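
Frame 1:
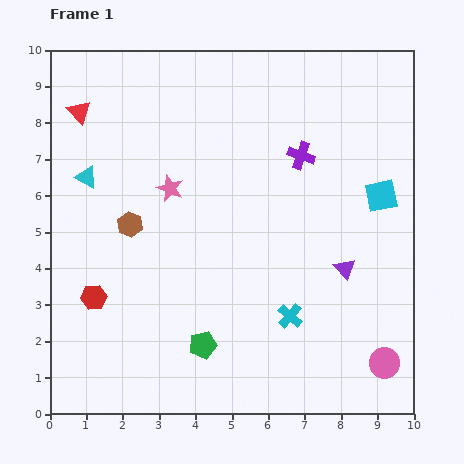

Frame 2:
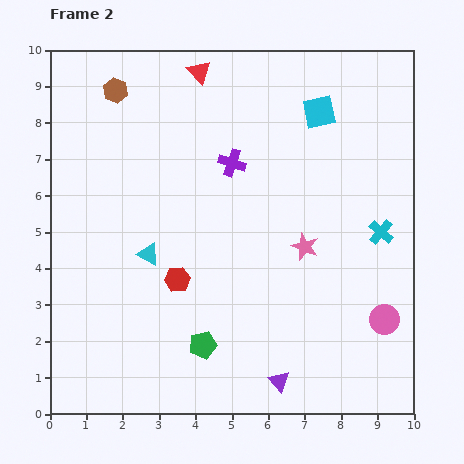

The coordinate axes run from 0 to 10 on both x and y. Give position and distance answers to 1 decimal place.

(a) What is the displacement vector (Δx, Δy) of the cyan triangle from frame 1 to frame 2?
(1.7, -2.1)

The cyan triangle was at (1.0, 6.5) in frame 1 and (2.7, 4.4) in frame 2.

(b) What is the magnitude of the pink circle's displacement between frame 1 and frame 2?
1.2

The pink circle moved from (9.2, 1.4) to (9.2, 2.6), a distance of √(0.0² + 1.2²) ≈ 1.2.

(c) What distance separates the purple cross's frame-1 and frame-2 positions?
1.9

The purple cross moved from (6.9, 7.1) to (5.0, 6.9), a distance of √(1.9² + 0.2²) ≈ 1.9.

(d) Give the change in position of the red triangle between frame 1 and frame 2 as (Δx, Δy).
(3.3, 1.1)

The red triangle was at (0.8, 8.3) in frame 1 and (4.1, 9.4) in frame 2.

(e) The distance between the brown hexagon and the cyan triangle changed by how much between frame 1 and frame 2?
+2.8

Distance in frame 1: 1.8. Distance in frame 2: 4.6.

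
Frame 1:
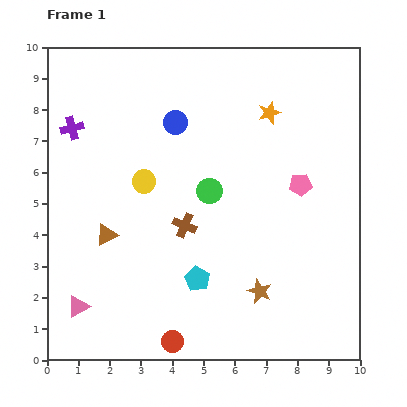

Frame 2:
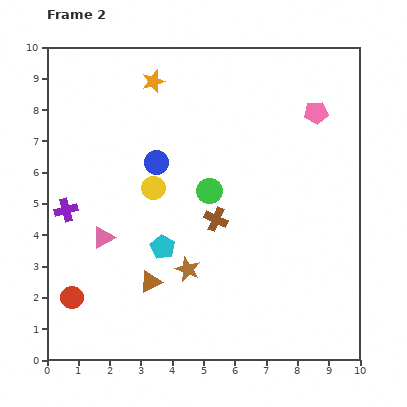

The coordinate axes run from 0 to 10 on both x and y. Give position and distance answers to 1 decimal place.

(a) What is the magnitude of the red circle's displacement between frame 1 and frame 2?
3.5

The red circle moved from (4.0, 0.6) to (0.8, 2.0), a distance of √(3.2² + 1.4²) ≈ 3.5.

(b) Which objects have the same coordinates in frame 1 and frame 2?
the green circle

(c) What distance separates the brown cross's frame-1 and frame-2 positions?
1.0

The brown cross moved from (4.4, 4.3) to (5.4, 4.5), a distance of √(1.0² + 0.2²) ≈ 1.0.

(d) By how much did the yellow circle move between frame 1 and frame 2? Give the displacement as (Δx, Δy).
(0.3, -0.2)

The yellow circle was at (3.1, 5.7) in frame 1 and (3.4, 5.5) in frame 2.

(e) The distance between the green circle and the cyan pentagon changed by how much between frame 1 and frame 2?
-0.5

Distance in frame 1: 2.8. Distance in frame 2: 2.3.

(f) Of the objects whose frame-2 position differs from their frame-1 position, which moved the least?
the yellow circle

(moved 0.4)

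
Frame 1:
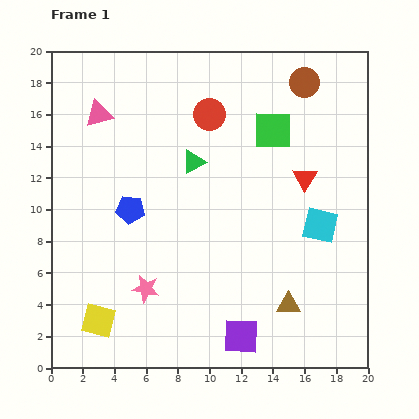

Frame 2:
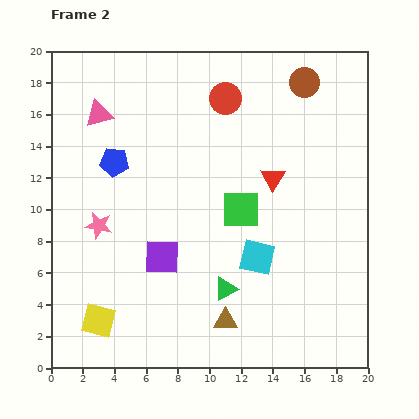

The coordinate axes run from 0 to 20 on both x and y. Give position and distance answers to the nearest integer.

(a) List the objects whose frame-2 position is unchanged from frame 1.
the pink triangle, the brown circle, the yellow square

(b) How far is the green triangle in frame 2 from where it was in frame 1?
8

The green triangle moved from (9, 13) to (11, 5), a distance of √(2² + 8²) ≈ 8.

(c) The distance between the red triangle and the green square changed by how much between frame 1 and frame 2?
-1

Distance in frame 1: 4. Distance in frame 2: 3.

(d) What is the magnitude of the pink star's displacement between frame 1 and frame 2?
5

The pink star moved from (6, 5) to (3, 9), a distance of √(3² + 4²) ≈ 5.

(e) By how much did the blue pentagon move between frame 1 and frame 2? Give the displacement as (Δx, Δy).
(-1, 3)

The blue pentagon was at (5, 10) in frame 1 and (4, 13) in frame 2.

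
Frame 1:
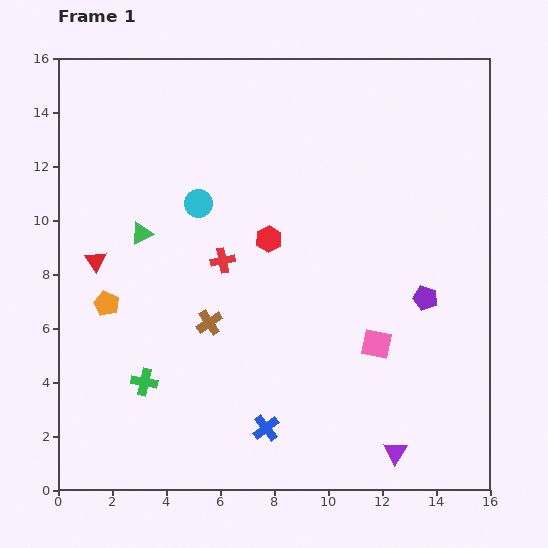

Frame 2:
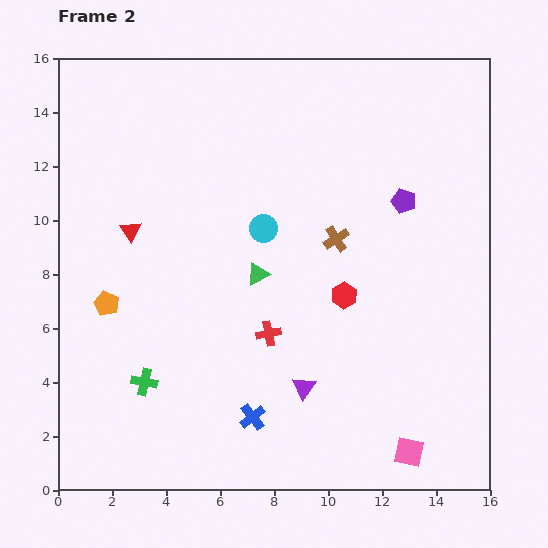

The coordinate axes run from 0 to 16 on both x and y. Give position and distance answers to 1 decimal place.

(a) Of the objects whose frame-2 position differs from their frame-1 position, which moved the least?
the blue cross

(moved 0.6)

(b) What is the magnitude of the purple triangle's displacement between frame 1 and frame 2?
4.2

The purple triangle moved from (12.5, 1.4) to (9.1, 3.8), a distance of √(3.4² + 2.4²) ≈ 4.2.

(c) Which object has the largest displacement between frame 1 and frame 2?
the brown cross

(moved 5.6; next 4.6)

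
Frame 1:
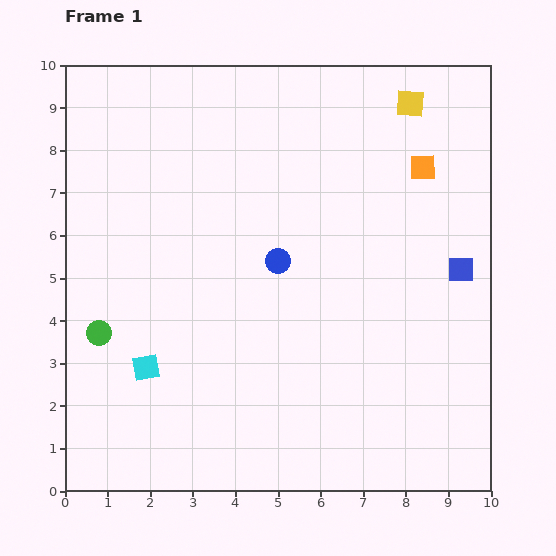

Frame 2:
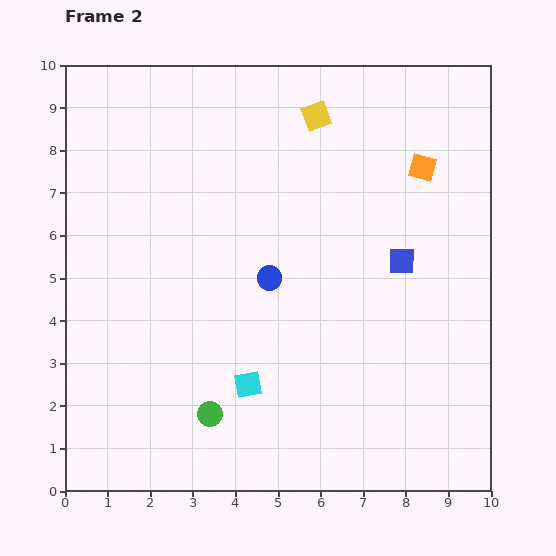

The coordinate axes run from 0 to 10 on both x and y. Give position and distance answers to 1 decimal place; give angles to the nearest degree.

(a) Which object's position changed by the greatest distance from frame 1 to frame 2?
the green circle

(moved 3.2; next 2.4)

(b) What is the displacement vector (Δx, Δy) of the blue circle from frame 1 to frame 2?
(-0.2, -0.4)

The blue circle was at (5.0, 5.4) in frame 1 and (4.8, 5.0) in frame 2.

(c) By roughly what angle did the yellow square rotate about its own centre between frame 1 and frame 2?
24° counter-clockwise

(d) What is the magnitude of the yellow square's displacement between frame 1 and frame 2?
2.2

The yellow square moved from (8.1, 9.1) to (5.9, 8.8), a distance of √(2.2² + 0.3²) ≈ 2.2.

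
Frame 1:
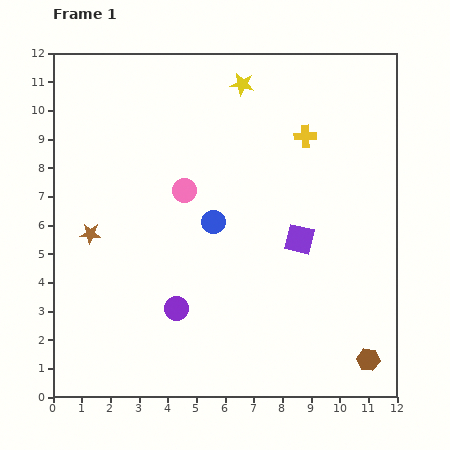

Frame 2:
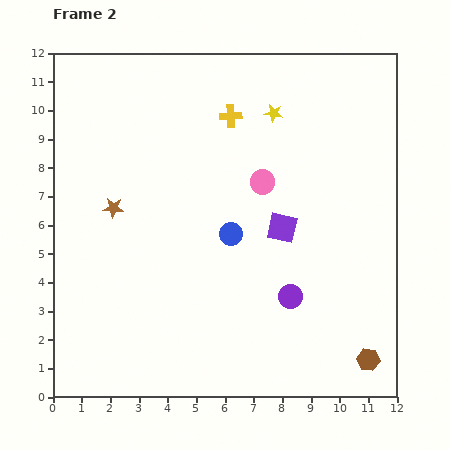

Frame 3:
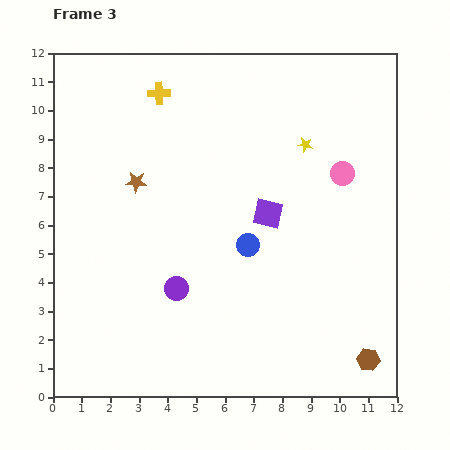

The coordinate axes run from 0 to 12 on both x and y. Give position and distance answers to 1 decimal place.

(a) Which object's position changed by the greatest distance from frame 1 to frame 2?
the purple circle

(moved 4.0; next 2.7)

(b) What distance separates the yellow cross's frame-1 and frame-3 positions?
5.3

The yellow cross moved from (8.8, 9.1) to (3.7, 10.6), a distance of √(5.1² + 1.5²) ≈ 5.3.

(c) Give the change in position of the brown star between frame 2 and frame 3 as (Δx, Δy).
(0.8, 0.9)

The brown star was at (2.1, 6.6) in frame 2 and (2.9, 7.5) in frame 3.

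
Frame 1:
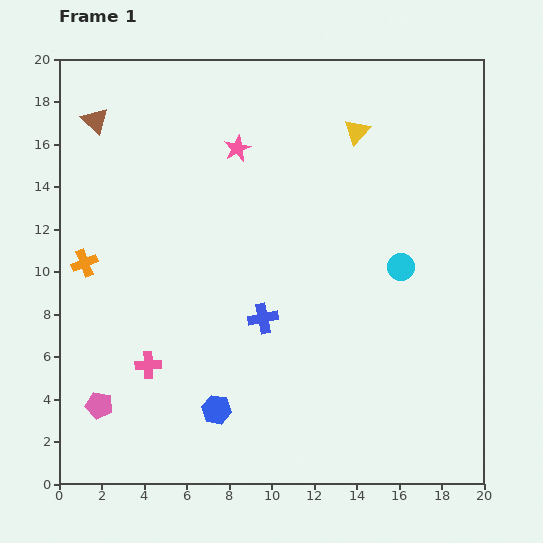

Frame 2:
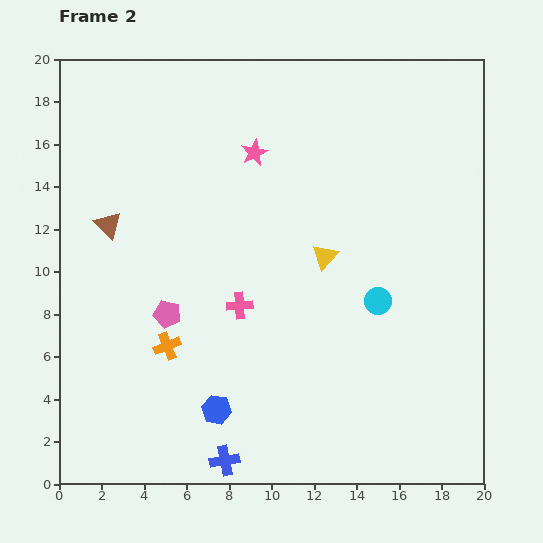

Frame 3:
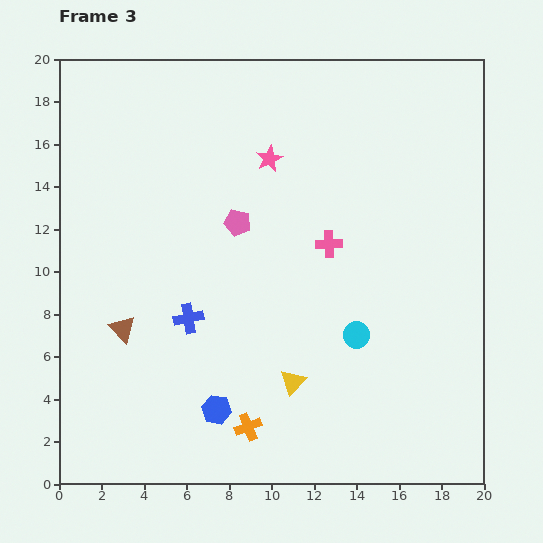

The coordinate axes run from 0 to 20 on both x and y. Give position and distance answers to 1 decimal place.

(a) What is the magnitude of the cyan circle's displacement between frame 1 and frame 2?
1.9

The cyan circle moved from (16.1, 10.2) to (15.0, 8.6), a distance of √(1.1² + 1.6²) ≈ 1.9.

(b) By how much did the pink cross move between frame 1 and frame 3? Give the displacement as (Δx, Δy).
(8.5, 5.7)

The pink cross was at (4.2, 5.6) in frame 1 and (12.7, 11.3) in frame 3.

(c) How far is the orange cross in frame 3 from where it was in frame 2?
5.4

The orange cross moved from (5.1, 6.5) to (8.9, 2.7), a distance of √(3.8² + 3.8²) ≈ 5.4.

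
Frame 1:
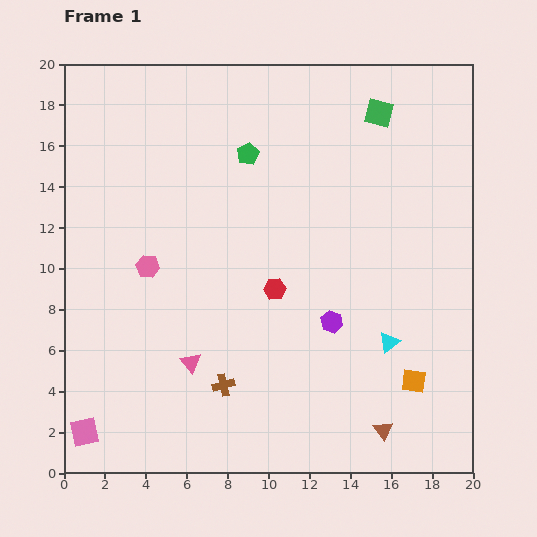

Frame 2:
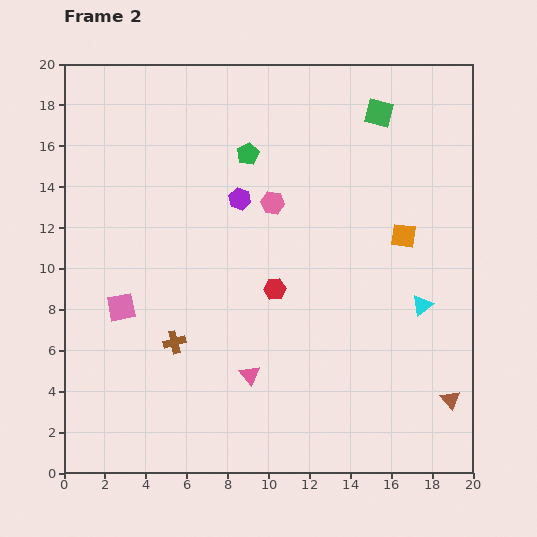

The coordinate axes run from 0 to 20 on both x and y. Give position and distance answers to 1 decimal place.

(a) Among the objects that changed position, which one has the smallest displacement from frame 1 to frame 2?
the cyan triangle

(moved 2.4)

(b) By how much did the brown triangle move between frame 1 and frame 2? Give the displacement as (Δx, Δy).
(3.3, 1.5)

The brown triangle was at (15.6, 2.1) in frame 1 and (18.9, 3.6) in frame 2.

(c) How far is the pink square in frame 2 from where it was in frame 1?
6.4

The pink square moved from (1.0, 2.0) to (2.8, 8.1), a distance of √(1.8² + 6.1²) ≈ 6.4.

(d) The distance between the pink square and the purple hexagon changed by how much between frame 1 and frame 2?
-5.4

Distance in frame 1: 13.3. Distance in frame 2: 7.9.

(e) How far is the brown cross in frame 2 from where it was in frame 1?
3.2

The brown cross moved from (7.8, 4.3) to (5.4, 6.4), a distance of √(2.4² + 2.1²) ≈ 3.2.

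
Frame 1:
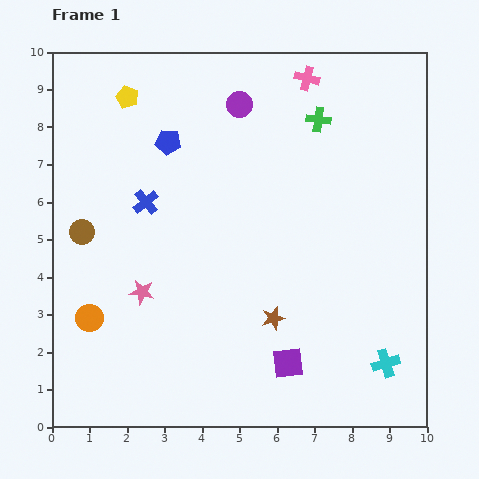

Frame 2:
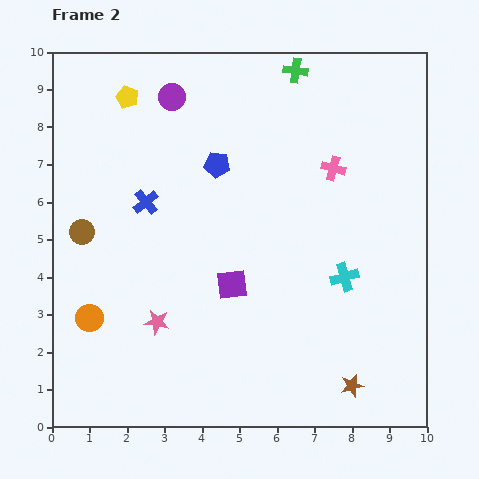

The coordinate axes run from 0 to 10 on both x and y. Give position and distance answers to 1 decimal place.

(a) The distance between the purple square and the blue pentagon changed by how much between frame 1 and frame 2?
-3.5

Distance in frame 1: 6.7. Distance in frame 2: 3.2.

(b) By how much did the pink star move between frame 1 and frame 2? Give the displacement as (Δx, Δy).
(0.4, -0.8)

The pink star was at (2.4, 3.6) in frame 1 and (2.8, 2.8) in frame 2.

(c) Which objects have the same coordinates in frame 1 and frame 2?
the blue cross, the brown circle, the orange circle, the yellow pentagon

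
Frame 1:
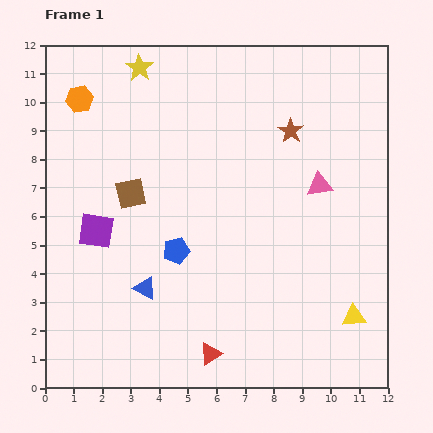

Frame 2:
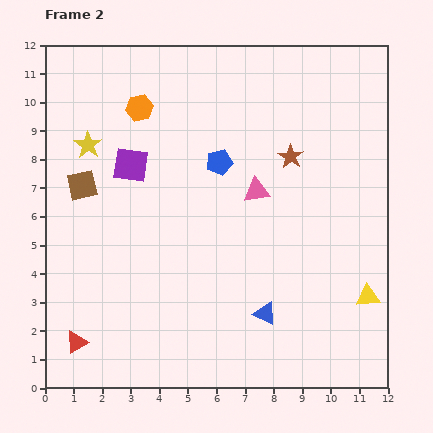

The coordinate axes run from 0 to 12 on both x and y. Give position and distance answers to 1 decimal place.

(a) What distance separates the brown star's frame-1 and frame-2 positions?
0.9

The brown star moved from (8.6, 9.0) to (8.6, 8.1), a distance of √(0.0² + 0.9²) ≈ 0.9.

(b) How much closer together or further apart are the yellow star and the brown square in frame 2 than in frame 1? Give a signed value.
-3.0

Distance in frame 1: 4.4. Distance in frame 2: 1.4.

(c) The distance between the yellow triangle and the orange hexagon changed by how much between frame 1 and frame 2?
-1.8

Distance in frame 1: 12.2. Distance in frame 2: 10.4.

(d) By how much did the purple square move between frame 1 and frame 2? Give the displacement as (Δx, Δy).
(1.2, 2.3)

The purple square was at (1.8, 5.5) in frame 1 and (3.0, 7.8) in frame 2.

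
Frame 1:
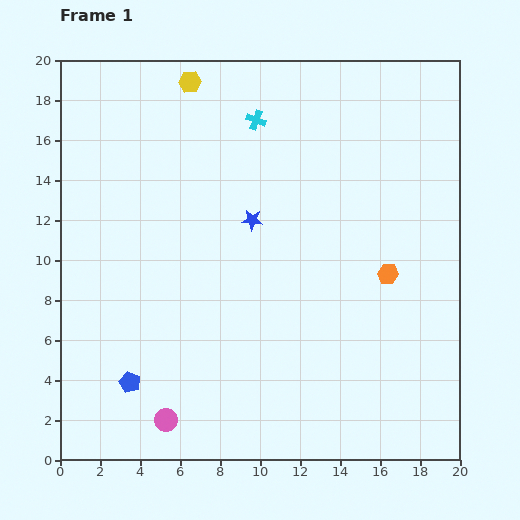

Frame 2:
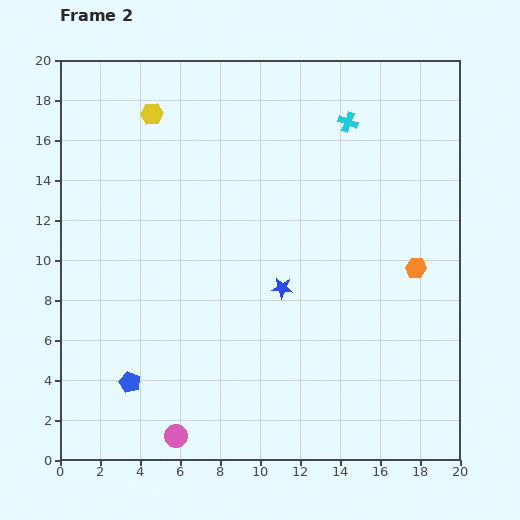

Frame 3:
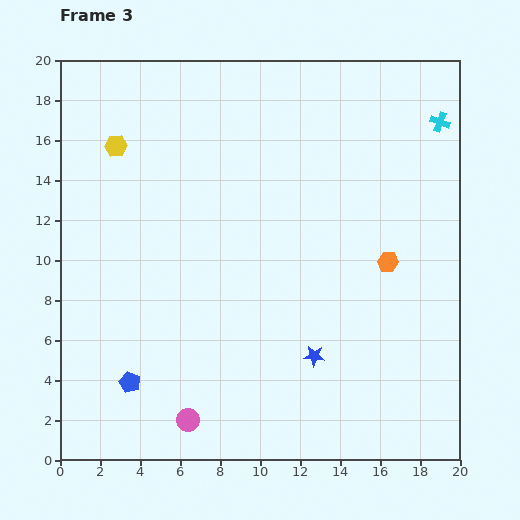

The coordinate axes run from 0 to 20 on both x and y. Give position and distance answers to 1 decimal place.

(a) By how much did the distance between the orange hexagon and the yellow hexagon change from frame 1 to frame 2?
+1.5

Distance in frame 1: 13.8. Distance in frame 2: 15.3.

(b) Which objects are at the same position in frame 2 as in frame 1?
the blue pentagon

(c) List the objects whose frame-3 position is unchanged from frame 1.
the blue pentagon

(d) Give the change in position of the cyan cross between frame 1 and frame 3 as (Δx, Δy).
(9.2, -0.1)

The cyan cross was at (9.8, 17.0) in frame 1 and (19.0, 16.9) in frame 3.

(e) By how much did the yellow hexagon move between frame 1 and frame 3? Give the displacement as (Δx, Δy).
(-3.7, -3.2)

The yellow hexagon was at (6.5, 18.9) in frame 1 and (2.8, 15.7) in frame 3.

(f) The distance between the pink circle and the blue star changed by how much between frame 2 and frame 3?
-2.0

Distance in frame 2: 9.1. Distance in frame 3: 7.1.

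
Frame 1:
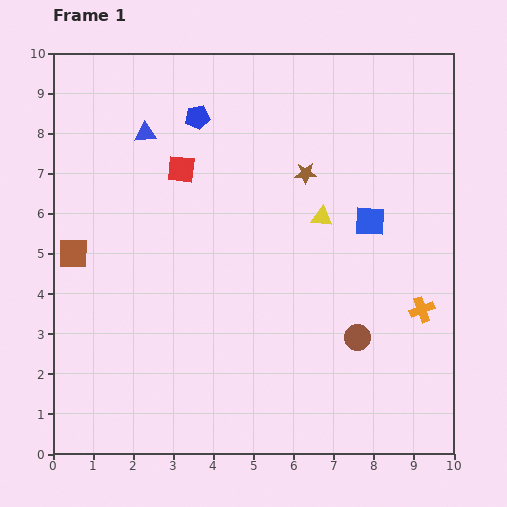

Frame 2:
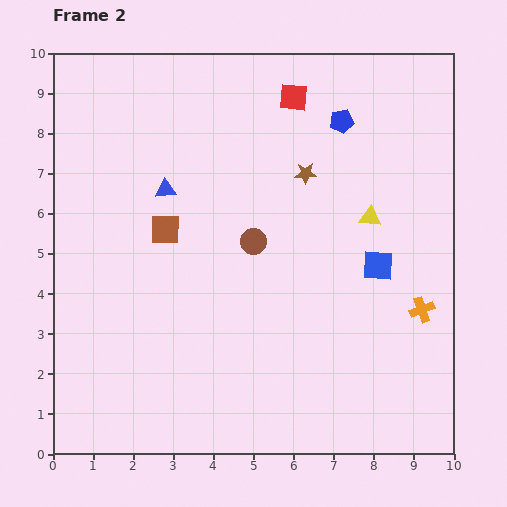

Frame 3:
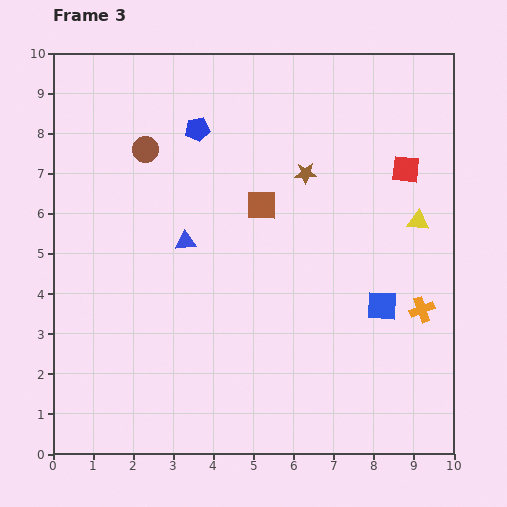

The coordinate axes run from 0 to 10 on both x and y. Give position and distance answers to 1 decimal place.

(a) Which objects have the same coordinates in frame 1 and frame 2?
the orange cross, the brown star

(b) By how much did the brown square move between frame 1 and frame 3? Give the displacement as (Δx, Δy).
(4.7, 1.2)

The brown square was at (0.5, 5.0) in frame 1 and (5.2, 6.2) in frame 3.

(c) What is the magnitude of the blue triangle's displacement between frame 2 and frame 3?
1.4

The blue triangle moved from (2.8, 6.6) to (3.3, 5.3), a distance of √(0.5² + 1.3²) ≈ 1.4.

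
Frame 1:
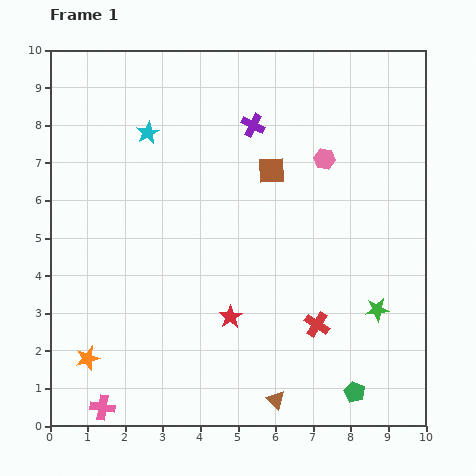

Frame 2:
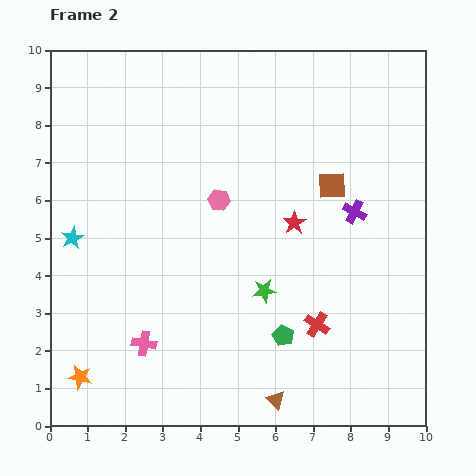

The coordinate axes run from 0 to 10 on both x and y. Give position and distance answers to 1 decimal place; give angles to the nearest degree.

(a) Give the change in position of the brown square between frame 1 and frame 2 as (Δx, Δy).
(1.6, -0.4)

The brown square was at (5.9, 6.8) in frame 1 and (7.5, 6.4) in frame 2.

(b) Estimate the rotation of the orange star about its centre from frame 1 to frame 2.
27° clockwise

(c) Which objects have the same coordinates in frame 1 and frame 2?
the brown triangle, the red cross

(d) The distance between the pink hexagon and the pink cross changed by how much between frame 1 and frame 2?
-4.6

Distance in frame 1: 8.9. Distance in frame 2: 4.3.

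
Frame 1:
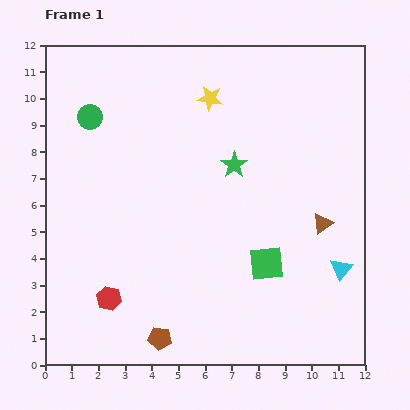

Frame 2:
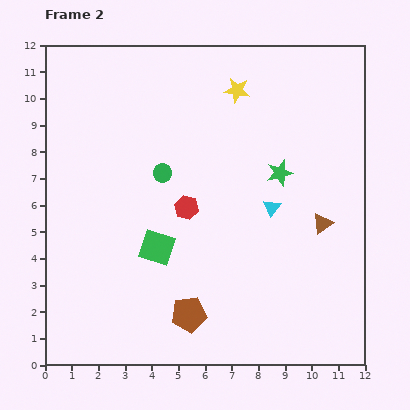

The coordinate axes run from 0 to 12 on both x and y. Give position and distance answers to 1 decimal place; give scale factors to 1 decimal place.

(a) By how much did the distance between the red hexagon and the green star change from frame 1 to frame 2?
-3.2

Distance in frame 1: 6.9. Distance in frame 2: 3.7.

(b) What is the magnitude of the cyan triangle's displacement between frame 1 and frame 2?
3.5

The cyan triangle moved from (11.1, 3.6) to (8.5, 5.9), a distance of √(2.6² + 2.3²) ≈ 3.5.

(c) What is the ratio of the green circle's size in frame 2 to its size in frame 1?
0.7×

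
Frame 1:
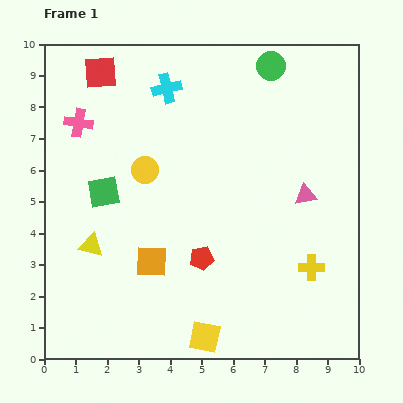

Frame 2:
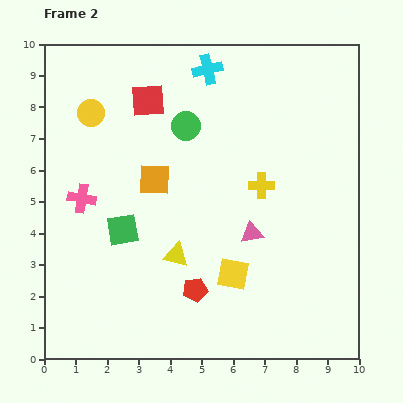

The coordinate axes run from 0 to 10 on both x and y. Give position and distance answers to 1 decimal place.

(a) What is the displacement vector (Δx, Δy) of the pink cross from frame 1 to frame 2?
(0.1, -2.4)

The pink cross was at (1.1, 7.5) in frame 1 and (1.2, 5.1) in frame 2.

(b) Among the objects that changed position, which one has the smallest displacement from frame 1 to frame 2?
the red pentagon

(moved 1.0)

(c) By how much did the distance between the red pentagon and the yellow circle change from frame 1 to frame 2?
+3.2

Distance in frame 1: 3.3. Distance in frame 2: 6.5.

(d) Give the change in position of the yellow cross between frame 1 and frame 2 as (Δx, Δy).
(-1.6, 2.6)

The yellow cross was at (8.5, 2.9) in frame 1 and (6.9, 5.5) in frame 2.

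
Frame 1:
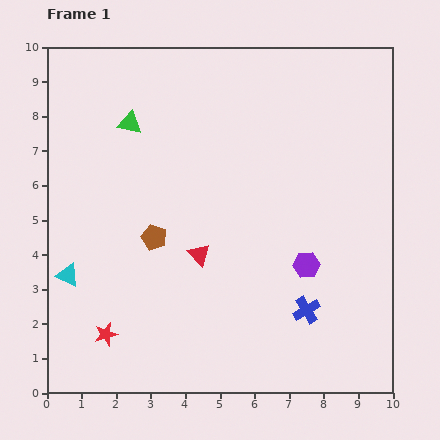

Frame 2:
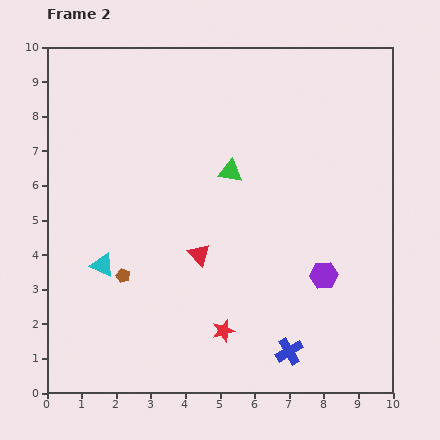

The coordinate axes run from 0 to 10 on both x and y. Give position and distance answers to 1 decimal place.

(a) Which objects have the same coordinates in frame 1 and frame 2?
the red triangle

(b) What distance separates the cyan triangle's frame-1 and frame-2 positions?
1.0

The cyan triangle moved from (0.6, 3.4) to (1.6, 3.7), a distance of √(1.0² + 0.3²) ≈ 1.0.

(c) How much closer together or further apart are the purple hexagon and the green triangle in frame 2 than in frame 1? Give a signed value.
-2.5

Distance in frame 1: 6.5. Distance in frame 2: 4.0.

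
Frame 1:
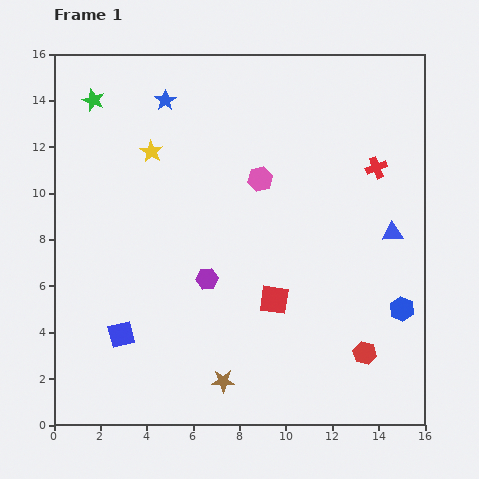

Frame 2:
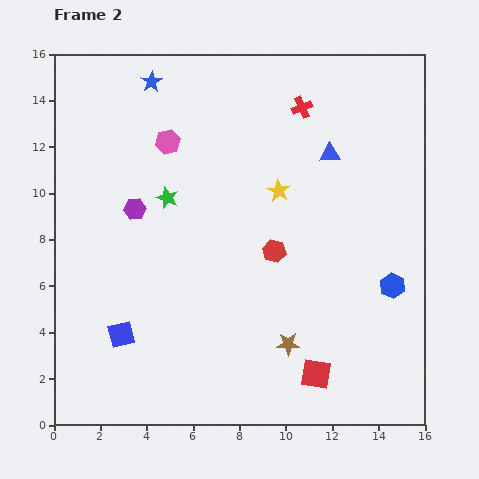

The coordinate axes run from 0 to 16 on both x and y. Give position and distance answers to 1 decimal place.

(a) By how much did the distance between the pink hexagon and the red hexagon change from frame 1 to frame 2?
-2.1

Distance in frame 1: 8.7. Distance in frame 2: 6.6.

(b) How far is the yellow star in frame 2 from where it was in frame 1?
5.8

The yellow star moved from (4.2, 11.8) to (9.7, 10.1), a distance of √(5.5² + 1.7²) ≈ 5.8.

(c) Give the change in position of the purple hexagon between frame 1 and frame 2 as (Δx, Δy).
(-3.1, 3.0)

The purple hexagon was at (6.6, 6.3) in frame 1 and (3.5, 9.3) in frame 2.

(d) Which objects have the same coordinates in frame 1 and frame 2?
the blue square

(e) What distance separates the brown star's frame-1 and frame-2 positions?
3.2

The brown star moved from (7.3, 1.9) to (10.1, 3.5), a distance of √(2.8² + 1.6²) ≈ 3.2.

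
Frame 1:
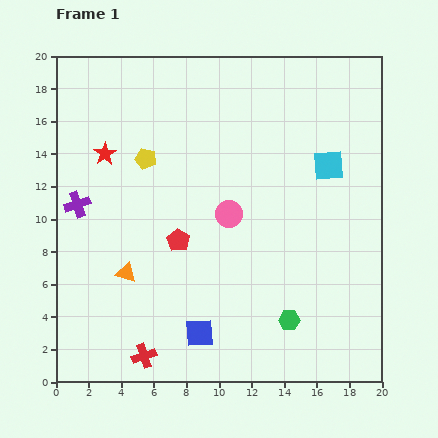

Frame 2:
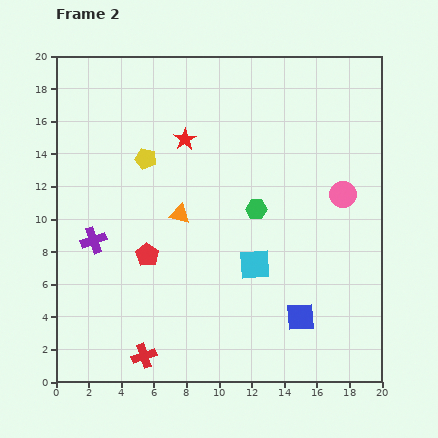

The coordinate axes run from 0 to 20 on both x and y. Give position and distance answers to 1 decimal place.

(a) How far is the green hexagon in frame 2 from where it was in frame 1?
7.1

The green hexagon moved from (14.3, 3.8) to (12.3, 10.6), a distance of √(2.0² + 6.8²) ≈ 7.1.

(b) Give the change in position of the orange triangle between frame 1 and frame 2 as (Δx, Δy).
(3.3, 3.6)

The orange triangle was at (4.3, 6.7) in frame 1 and (7.6, 10.3) in frame 2.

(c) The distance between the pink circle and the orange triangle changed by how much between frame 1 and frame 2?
+2.8

Distance in frame 1: 7.3. Distance in frame 2: 10.1.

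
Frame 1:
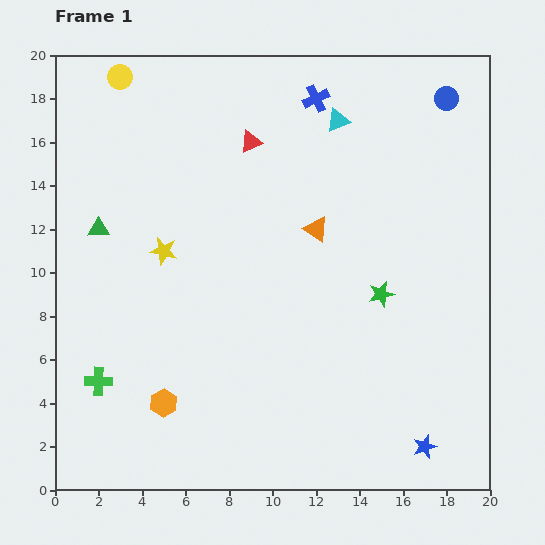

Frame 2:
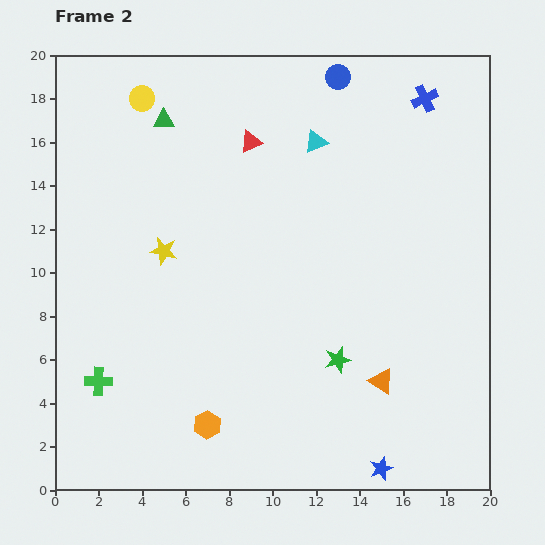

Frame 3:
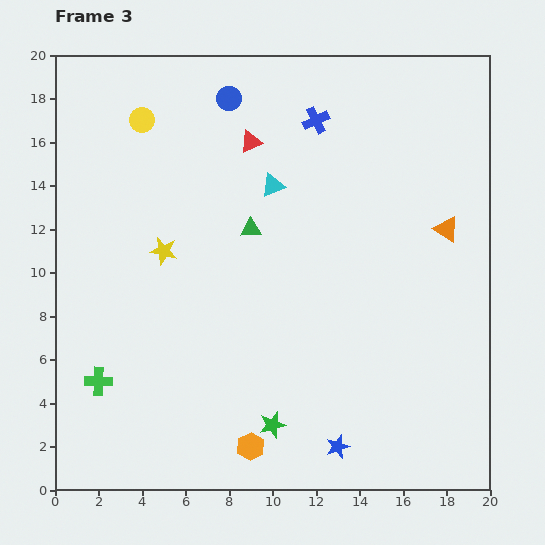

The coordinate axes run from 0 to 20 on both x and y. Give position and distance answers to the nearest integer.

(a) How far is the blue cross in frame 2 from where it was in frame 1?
5

The blue cross moved from (12, 18) to (17, 18), a distance of √(5² + 0²) ≈ 5.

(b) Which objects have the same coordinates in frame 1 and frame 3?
the green cross, the red triangle, the yellow star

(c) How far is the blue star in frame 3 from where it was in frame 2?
2

The blue star moved from (15, 1) to (13, 2), a distance of √(2² + 1²) ≈ 2.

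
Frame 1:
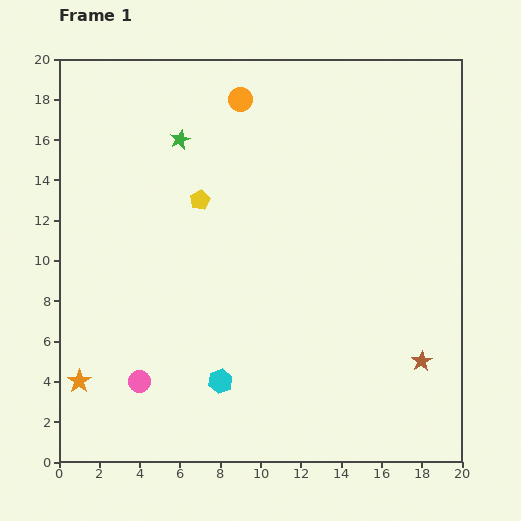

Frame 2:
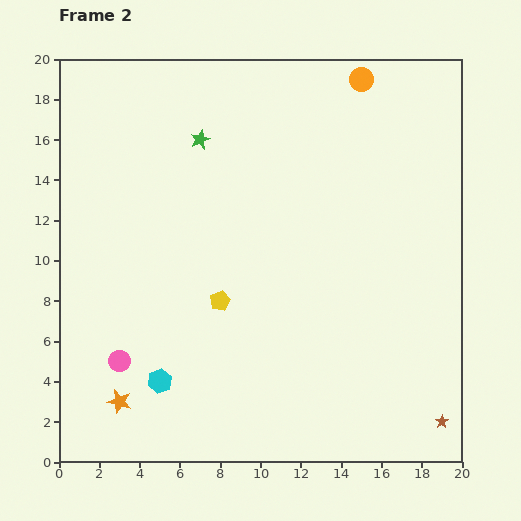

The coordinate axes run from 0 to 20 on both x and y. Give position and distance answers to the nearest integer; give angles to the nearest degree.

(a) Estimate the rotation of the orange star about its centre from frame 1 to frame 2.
21° counter-clockwise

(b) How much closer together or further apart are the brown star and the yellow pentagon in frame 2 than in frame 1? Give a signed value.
-1

Distance in frame 1: 14. Distance in frame 2: 13.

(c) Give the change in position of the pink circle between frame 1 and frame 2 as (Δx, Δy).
(-1, 1)

The pink circle was at (4, 4) in frame 1 and (3, 5) in frame 2.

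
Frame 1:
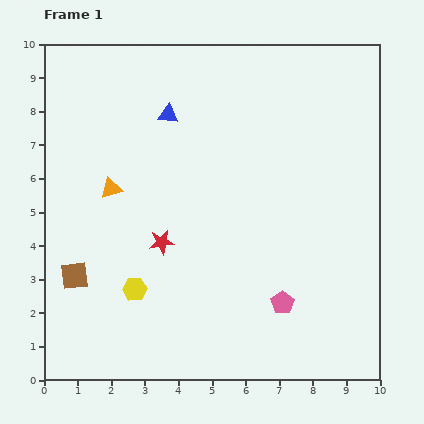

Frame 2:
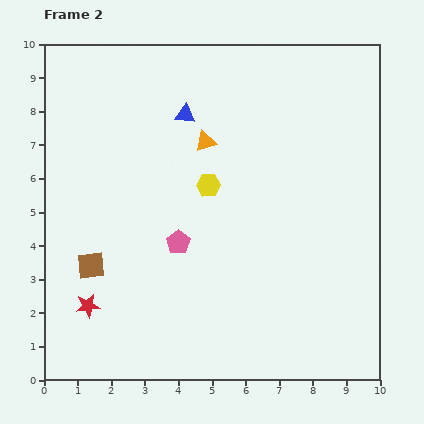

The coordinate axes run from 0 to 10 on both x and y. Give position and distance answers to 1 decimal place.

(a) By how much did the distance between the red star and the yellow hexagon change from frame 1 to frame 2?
+3.5

Distance in frame 1: 1.6. Distance in frame 2: 5.1.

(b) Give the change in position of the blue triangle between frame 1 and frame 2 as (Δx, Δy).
(0.5, 0.0)

The blue triangle was at (3.7, 7.9) in frame 1 and (4.2, 7.9) in frame 2.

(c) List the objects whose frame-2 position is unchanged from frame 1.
none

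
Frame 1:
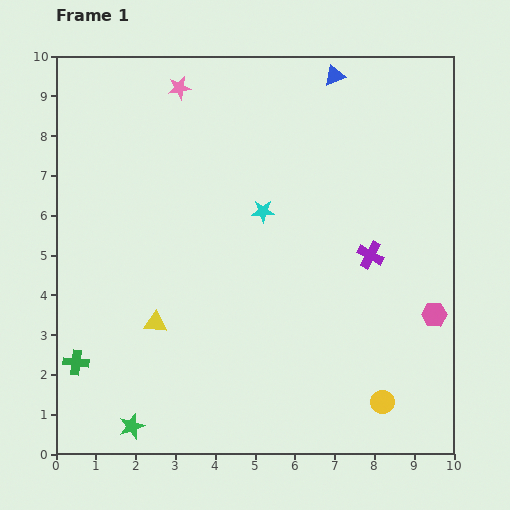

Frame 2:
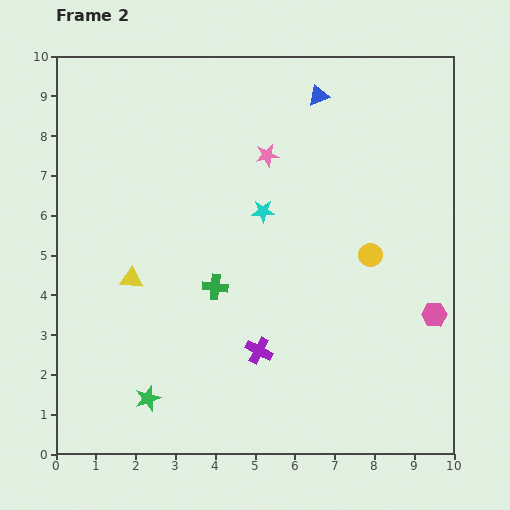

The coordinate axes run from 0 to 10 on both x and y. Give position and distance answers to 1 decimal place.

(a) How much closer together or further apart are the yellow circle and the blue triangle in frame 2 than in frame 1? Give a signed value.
-4.1

Distance in frame 1: 8.3. Distance in frame 2: 4.2.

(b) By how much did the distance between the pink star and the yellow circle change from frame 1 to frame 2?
-5.8

Distance in frame 1: 9.4. Distance in frame 2: 3.6.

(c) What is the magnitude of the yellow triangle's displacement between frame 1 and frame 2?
1.3

The yellow triangle moved from (2.5, 3.3) to (1.9, 4.4), a distance of √(0.6² + 1.1²) ≈ 1.3.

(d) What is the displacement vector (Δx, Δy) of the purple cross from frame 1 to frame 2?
(-2.8, -2.4)

The purple cross was at (7.9, 5.0) in frame 1 and (5.1, 2.6) in frame 2.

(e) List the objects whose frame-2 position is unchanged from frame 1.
the cyan star, the pink hexagon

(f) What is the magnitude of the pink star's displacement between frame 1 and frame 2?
2.8

The pink star moved from (3.1, 9.2) to (5.3, 7.5), a distance of √(2.2² + 1.7²) ≈ 2.8.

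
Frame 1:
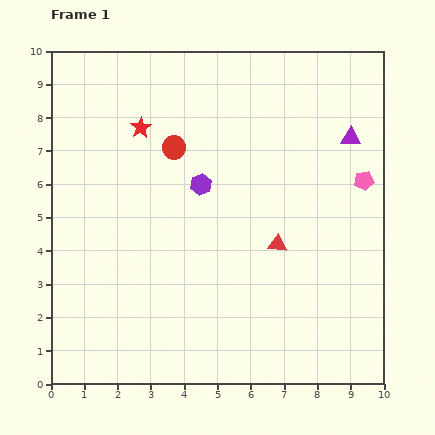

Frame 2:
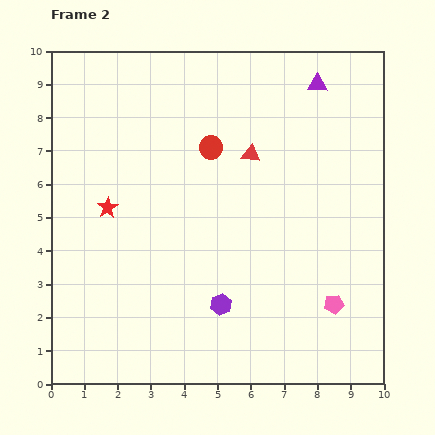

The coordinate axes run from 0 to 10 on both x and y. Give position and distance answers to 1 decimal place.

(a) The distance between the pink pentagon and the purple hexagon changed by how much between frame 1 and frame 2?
-1.5

Distance in frame 1: 4.9. Distance in frame 2: 3.4.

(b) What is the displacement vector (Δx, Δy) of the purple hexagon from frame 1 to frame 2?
(0.6, -3.6)

The purple hexagon was at (4.5, 6.0) in frame 1 and (5.1, 2.4) in frame 2.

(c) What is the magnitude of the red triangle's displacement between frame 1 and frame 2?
2.8

The red triangle moved from (6.8, 4.2) to (6.0, 6.9), a distance of √(0.8² + 2.7²) ≈ 2.8.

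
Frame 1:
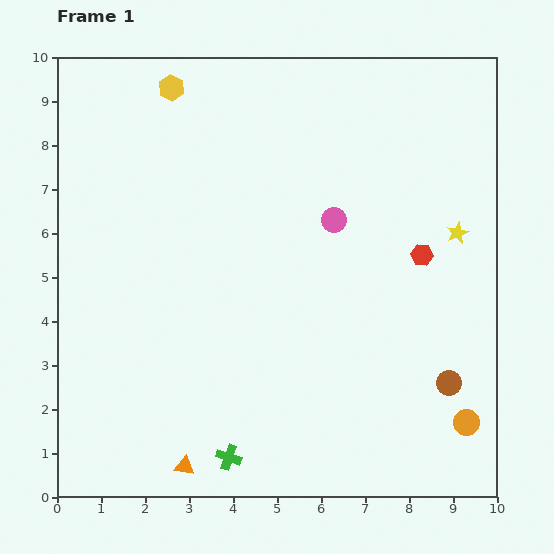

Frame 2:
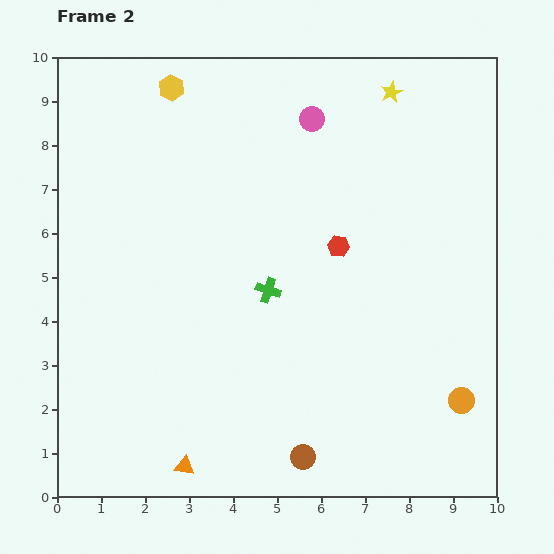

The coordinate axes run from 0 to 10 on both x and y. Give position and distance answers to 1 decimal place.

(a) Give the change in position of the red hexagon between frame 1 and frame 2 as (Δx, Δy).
(-1.9, 0.2)

The red hexagon was at (8.3, 5.5) in frame 1 and (6.4, 5.7) in frame 2.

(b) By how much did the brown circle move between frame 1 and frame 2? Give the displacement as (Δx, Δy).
(-3.3, -1.7)

The brown circle was at (8.9, 2.6) in frame 1 and (5.6, 0.9) in frame 2.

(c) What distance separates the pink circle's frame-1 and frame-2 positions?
2.4

The pink circle moved from (6.3, 6.3) to (5.8, 8.6), a distance of √(0.5² + 2.3²) ≈ 2.4.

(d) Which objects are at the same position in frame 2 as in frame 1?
the yellow hexagon, the orange triangle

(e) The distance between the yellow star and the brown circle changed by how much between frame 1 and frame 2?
+5.1

Distance in frame 1: 3.4. Distance in frame 2: 8.5.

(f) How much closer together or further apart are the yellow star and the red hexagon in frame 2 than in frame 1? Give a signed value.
+2.8

Distance in frame 1: 0.9. Distance in frame 2: 3.7.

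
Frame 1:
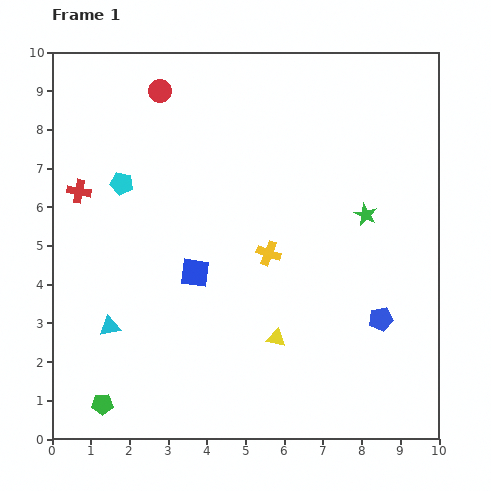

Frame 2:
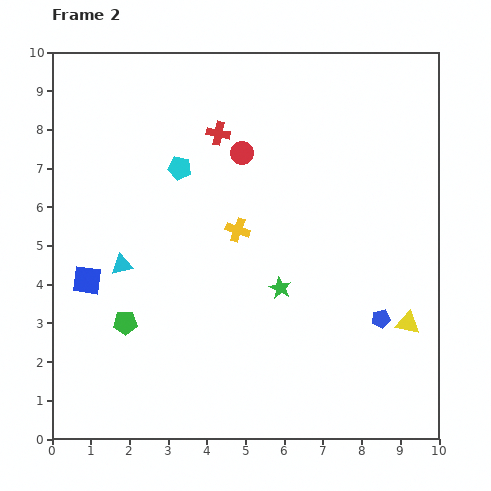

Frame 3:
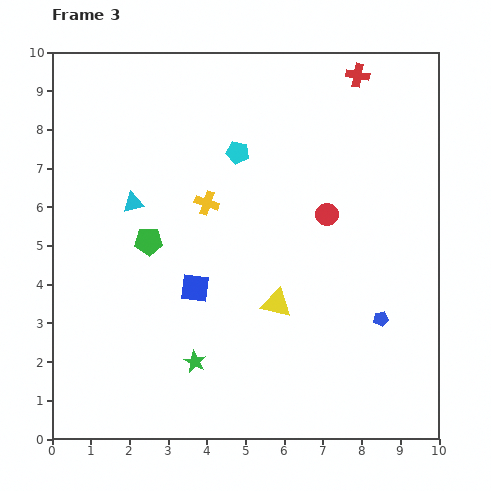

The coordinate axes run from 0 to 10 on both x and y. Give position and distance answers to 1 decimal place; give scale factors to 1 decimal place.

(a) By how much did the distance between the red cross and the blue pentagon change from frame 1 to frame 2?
-2.1

Distance in frame 1: 8.5. Distance in frame 2: 6.4.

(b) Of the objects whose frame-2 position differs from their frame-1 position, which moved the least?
the yellow cross

(moved 1.0)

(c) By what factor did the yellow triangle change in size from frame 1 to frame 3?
1.6×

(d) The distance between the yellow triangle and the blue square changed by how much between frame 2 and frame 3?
-6.3

Distance in frame 2: 8.4. Distance in frame 3: 2.1.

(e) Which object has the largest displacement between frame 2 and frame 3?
the red cross

(moved 3.9; next 3.4)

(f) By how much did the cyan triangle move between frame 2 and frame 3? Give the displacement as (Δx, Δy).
(0.3, 1.6)

The cyan triangle was at (1.8, 4.5) in frame 2 and (2.1, 6.1) in frame 3.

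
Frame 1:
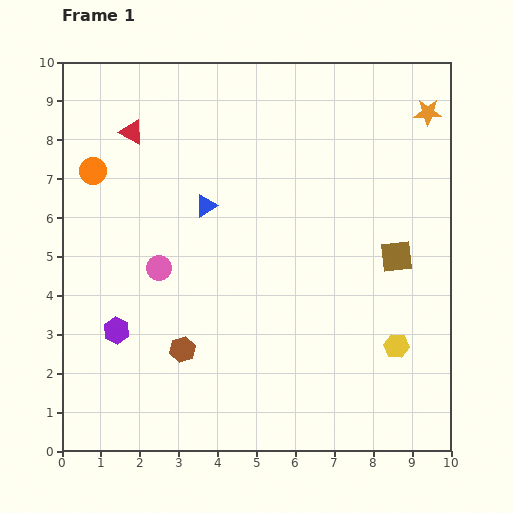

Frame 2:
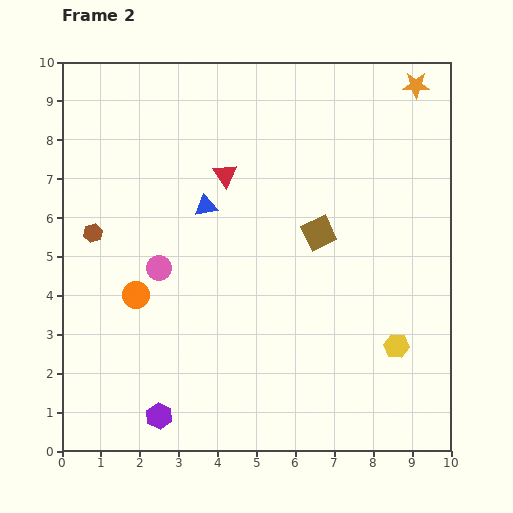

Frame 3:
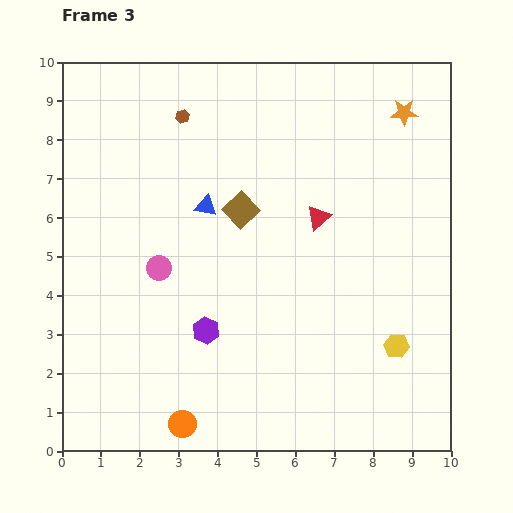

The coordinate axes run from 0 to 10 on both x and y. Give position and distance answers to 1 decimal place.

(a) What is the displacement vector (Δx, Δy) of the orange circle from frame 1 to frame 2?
(1.1, -3.2)

The orange circle was at (0.8, 7.2) in frame 1 and (1.9, 4.0) in frame 2.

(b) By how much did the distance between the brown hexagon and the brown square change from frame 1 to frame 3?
-3.2

Distance in frame 1: 6.0. Distance in frame 3: 2.8.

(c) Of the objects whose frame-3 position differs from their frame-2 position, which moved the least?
the orange star

(moved 0.8)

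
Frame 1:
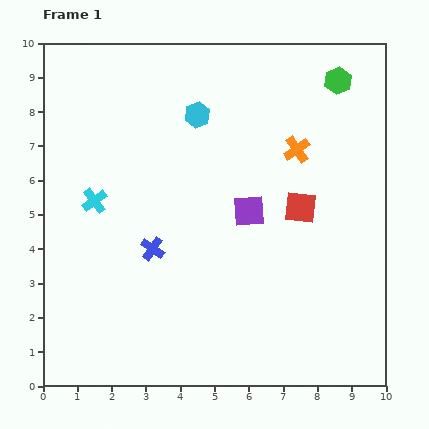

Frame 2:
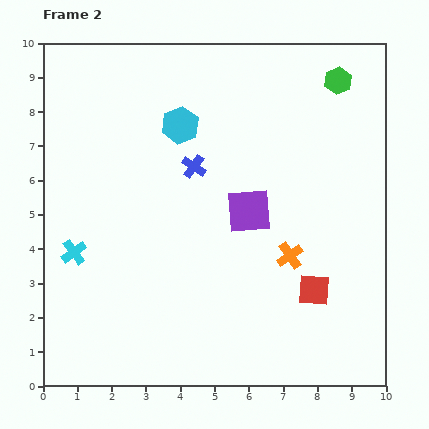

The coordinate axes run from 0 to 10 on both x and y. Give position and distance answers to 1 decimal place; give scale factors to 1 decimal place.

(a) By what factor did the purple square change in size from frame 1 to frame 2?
1.4×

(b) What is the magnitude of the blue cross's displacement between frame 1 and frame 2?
2.7

The blue cross moved from (3.2, 4.0) to (4.4, 6.4), a distance of √(1.2² + 2.4²) ≈ 2.7.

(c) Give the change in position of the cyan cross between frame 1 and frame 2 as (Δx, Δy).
(-0.6, -1.5)

The cyan cross was at (1.5, 5.4) in frame 1 and (0.9, 3.9) in frame 2.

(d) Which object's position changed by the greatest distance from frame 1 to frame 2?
the orange cross

(moved 3.1; next 2.7)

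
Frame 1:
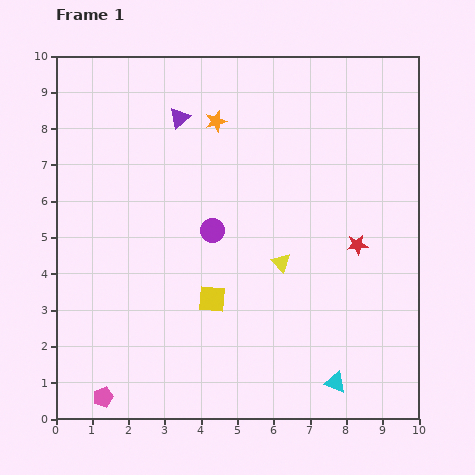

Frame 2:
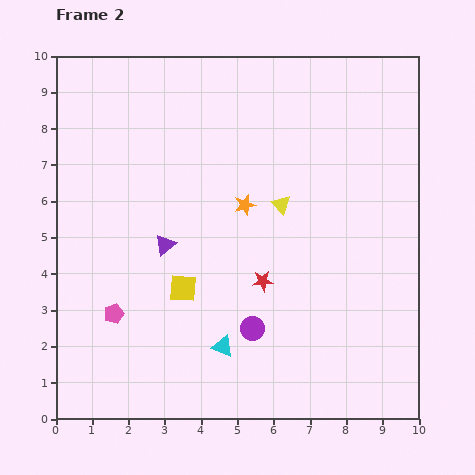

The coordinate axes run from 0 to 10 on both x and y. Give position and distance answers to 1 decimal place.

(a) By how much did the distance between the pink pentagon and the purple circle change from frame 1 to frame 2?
-1.7

Distance in frame 1: 5.5. Distance in frame 2: 3.8.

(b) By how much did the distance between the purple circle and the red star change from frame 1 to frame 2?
-2.7

Distance in frame 1: 4.0. Distance in frame 2: 1.3.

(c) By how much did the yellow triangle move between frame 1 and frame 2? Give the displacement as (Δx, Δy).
(0.0, 1.6)

The yellow triangle was at (6.2, 4.3) in frame 1 and (6.2, 5.9) in frame 2.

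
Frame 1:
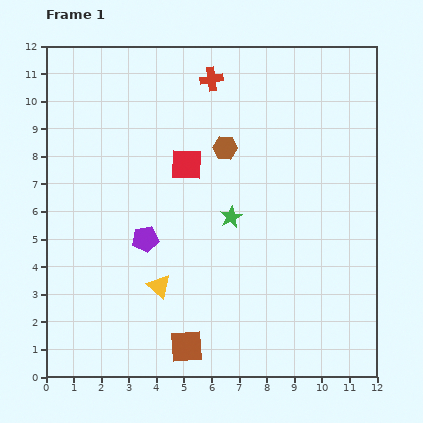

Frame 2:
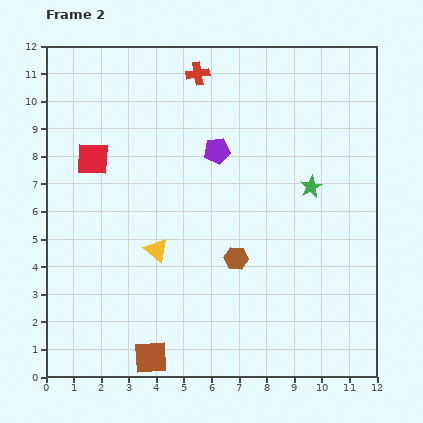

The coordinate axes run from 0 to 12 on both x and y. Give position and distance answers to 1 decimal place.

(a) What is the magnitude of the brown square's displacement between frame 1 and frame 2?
1.4

The brown square moved from (5.1, 1.1) to (3.8, 0.7), a distance of √(1.3² + 0.4²) ≈ 1.4.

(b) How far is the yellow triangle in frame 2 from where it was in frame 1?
1.3

The yellow triangle moved from (4.1, 3.3) to (4.0, 4.6), a distance of √(0.1² + 1.3²) ≈ 1.3.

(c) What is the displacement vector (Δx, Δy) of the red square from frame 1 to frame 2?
(-3.4, 0.2)

The red square was at (5.1, 7.7) in frame 1 and (1.7, 7.9) in frame 2.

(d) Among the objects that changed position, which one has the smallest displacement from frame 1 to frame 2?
the red cross

(moved 0.5)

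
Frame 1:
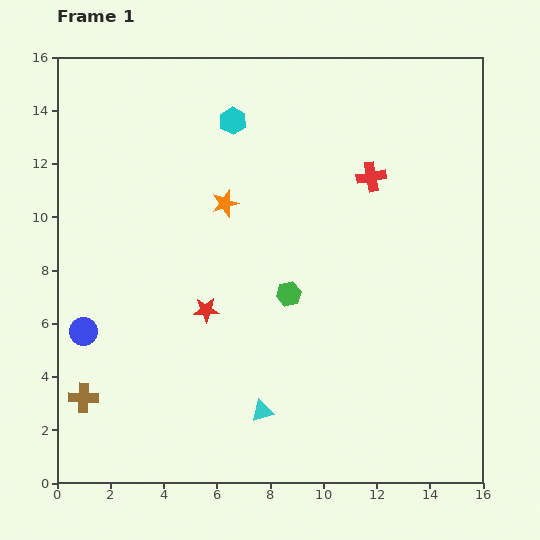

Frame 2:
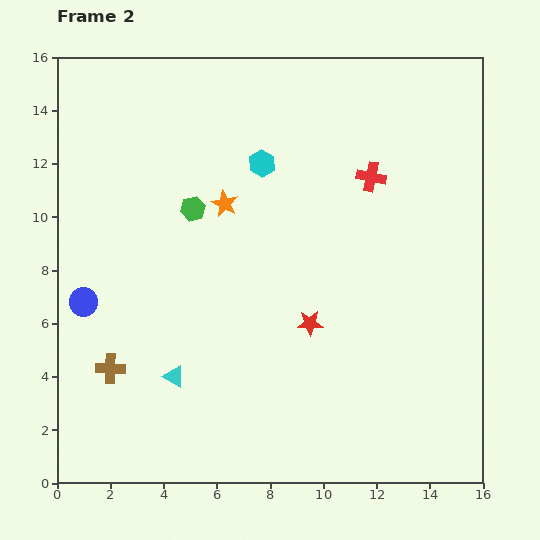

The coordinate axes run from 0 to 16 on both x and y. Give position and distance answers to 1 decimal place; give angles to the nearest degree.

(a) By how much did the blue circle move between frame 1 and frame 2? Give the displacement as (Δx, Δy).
(0.0, 1.1)

The blue circle was at (1.0, 5.7) in frame 1 and (1.0, 6.8) in frame 2.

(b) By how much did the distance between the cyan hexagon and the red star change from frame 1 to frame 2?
-0.9

Distance in frame 1: 7.2. Distance in frame 2: 6.3.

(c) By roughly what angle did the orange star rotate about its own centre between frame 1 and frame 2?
27° counter-clockwise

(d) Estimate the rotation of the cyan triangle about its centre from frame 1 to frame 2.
47° clockwise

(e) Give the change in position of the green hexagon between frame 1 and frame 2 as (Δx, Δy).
(-3.6, 3.2)

The green hexagon was at (8.7, 7.1) in frame 1 and (5.1, 10.3) in frame 2.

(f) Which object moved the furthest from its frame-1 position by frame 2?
the green hexagon

(moved 4.8; next 3.9)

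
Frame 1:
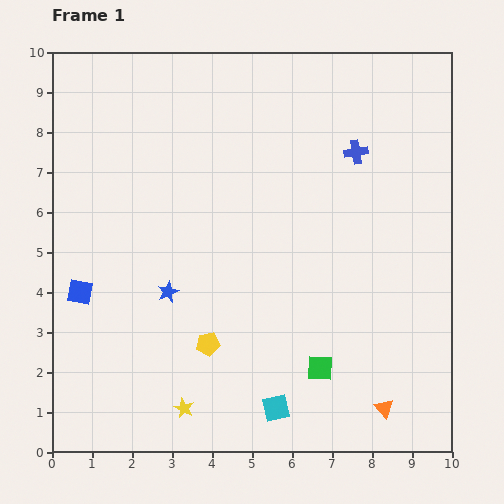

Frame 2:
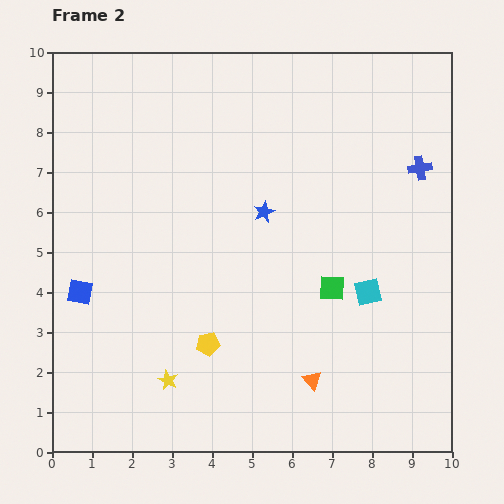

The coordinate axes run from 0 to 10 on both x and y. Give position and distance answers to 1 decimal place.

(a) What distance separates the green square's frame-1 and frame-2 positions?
2.0

The green square moved from (6.7, 2.1) to (7.0, 4.1), a distance of √(0.3² + 2.0²) ≈ 2.0.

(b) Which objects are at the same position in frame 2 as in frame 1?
the yellow pentagon, the blue square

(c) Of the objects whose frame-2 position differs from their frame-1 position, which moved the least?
the yellow star

(moved 0.8)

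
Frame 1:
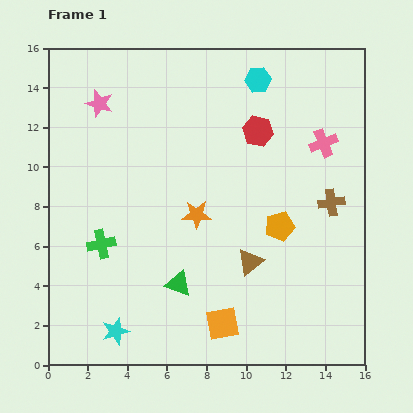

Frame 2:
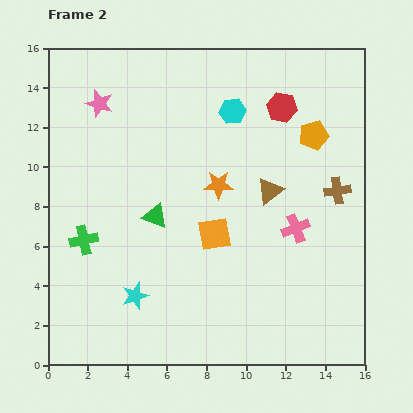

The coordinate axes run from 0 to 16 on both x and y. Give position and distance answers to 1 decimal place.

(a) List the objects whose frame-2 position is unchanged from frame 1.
the pink star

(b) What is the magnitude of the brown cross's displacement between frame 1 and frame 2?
0.7

The brown cross moved from (14.3, 8.2) to (14.6, 8.8), a distance of √(0.3² + 0.6²) ≈ 0.7.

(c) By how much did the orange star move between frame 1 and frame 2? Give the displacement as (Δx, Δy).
(1.1, 1.5)

The orange star was at (7.5, 7.6) in frame 1 and (8.6, 9.1) in frame 2.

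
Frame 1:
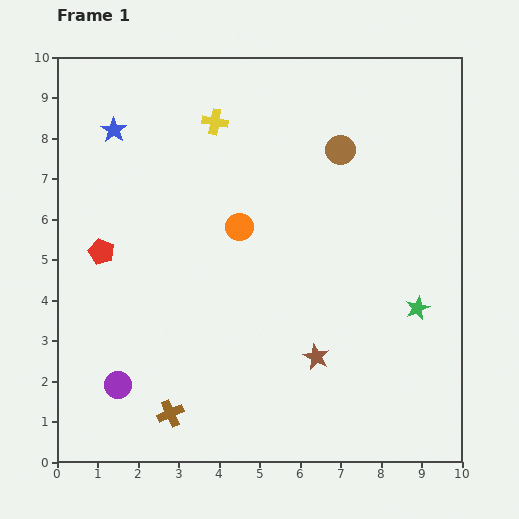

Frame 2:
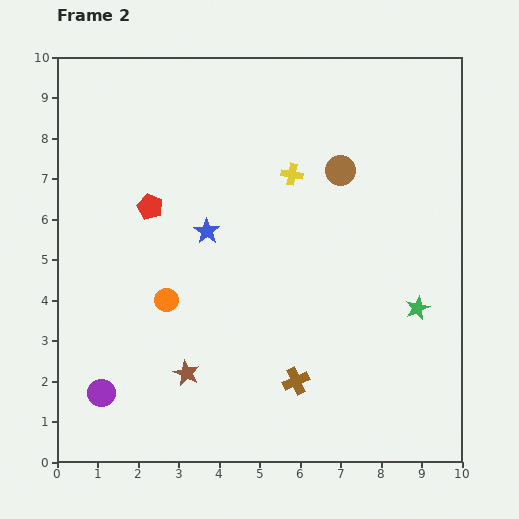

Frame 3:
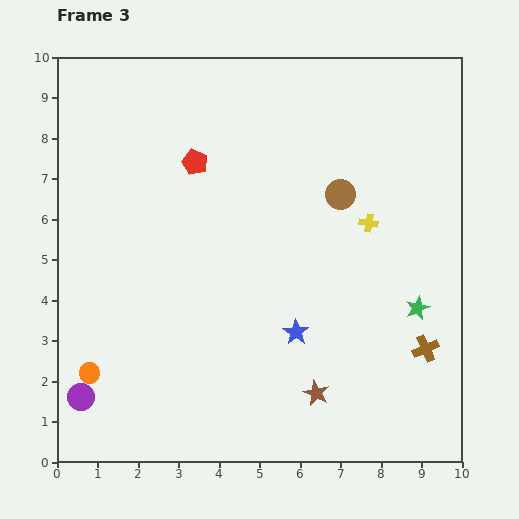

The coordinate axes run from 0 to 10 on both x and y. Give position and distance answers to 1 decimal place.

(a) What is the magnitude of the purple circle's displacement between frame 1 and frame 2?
0.4

The purple circle moved from (1.5, 1.9) to (1.1, 1.7), a distance of √(0.4² + 0.2²) ≈ 0.4.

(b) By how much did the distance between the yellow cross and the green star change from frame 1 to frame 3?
-4.4

Distance in frame 1: 6.8. Distance in frame 3: 2.4.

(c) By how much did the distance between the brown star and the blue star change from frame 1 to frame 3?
-5.9

Distance in frame 1: 7.5. Distance in frame 3: 1.6.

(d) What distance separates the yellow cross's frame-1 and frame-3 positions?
4.5

The yellow cross moved from (3.9, 8.4) to (7.7, 5.9), a distance of √(3.8² + 2.5²) ≈ 4.5.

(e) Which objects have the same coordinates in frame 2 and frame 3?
the green star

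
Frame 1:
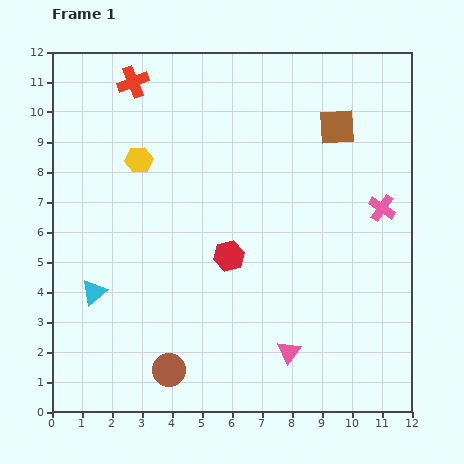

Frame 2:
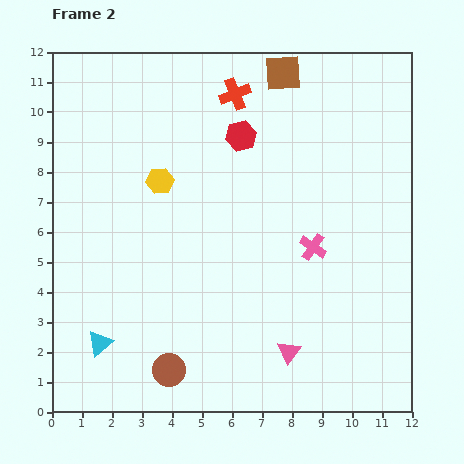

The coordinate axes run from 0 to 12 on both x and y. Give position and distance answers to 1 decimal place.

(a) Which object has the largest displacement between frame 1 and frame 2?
the red hexagon

(moved 4.0; next 3.4)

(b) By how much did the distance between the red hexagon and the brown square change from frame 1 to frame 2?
-3.1

Distance in frame 1: 5.6. Distance in frame 2: 2.5.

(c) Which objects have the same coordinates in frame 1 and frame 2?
the pink triangle, the brown circle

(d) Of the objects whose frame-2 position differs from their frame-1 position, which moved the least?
the yellow hexagon

(moved 1.0)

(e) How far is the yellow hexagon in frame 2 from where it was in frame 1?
1.0

The yellow hexagon moved from (2.9, 8.4) to (3.6, 7.7), a distance of √(0.7² + 0.7²) ≈ 1.0.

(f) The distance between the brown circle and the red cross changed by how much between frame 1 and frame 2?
-0.2

Distance in frame 1: 9.7. Distance in frame 2: 9.5.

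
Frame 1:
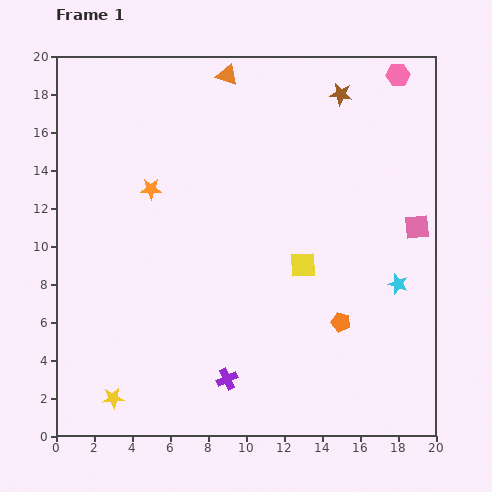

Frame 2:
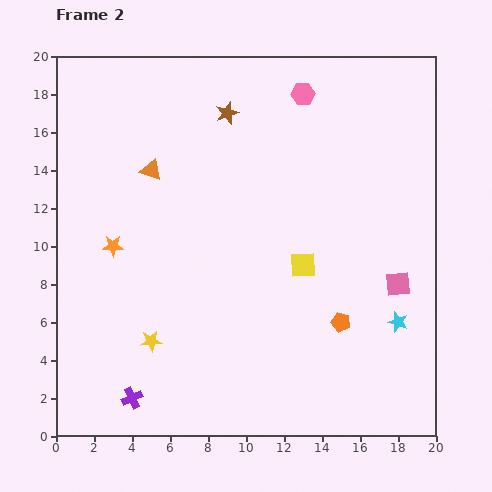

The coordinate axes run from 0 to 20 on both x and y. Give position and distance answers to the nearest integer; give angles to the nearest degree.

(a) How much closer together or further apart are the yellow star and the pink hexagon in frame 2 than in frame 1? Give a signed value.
-8

Distance in frame 1: 23. Distance in frame 2: 15.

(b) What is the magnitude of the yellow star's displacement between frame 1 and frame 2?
4

The yellow star moved from (3, 2) to (5, 5), a distance of √(2² + 3²) ≈ 4.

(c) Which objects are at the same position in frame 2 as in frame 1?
the yellow square, the orange pentagon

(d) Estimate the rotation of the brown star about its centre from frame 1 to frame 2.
28° counter-clockwise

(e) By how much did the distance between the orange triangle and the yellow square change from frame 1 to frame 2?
-2

Distance in frame 1: 11. Distance in frame 2: 9.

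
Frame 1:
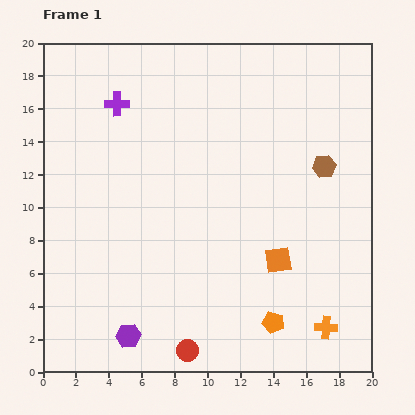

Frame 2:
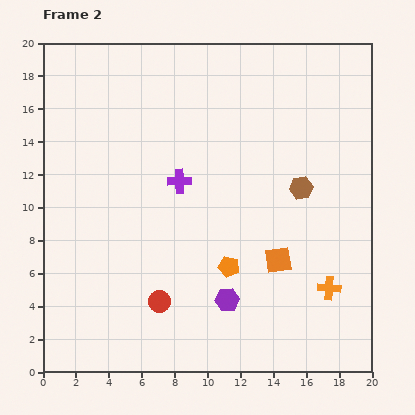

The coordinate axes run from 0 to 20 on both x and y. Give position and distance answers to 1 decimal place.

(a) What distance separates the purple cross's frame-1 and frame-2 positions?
6.0

The purple cross moved from (4.5, 16.3) to (8.3, 11.6), a distance of √(3.8² + 4.7²) ≈ 6.0.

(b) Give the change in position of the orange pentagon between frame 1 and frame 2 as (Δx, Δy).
(-2.7, 3.4)

The orange pentagon was at (14.0, 3.0) in frame 1 and (11.3, 6.4) in frame 2.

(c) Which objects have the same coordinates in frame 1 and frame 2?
the orange square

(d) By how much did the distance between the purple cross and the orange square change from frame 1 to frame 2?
-5.9

Distance in frame 1: 13.6. Distance in frame 2: 7.7.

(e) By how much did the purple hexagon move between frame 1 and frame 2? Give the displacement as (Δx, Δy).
(6.0, 2.2)

The purple hexagon was at (5.2, 2.2) in frame 1 and (11.2, 4.4) in frame 2.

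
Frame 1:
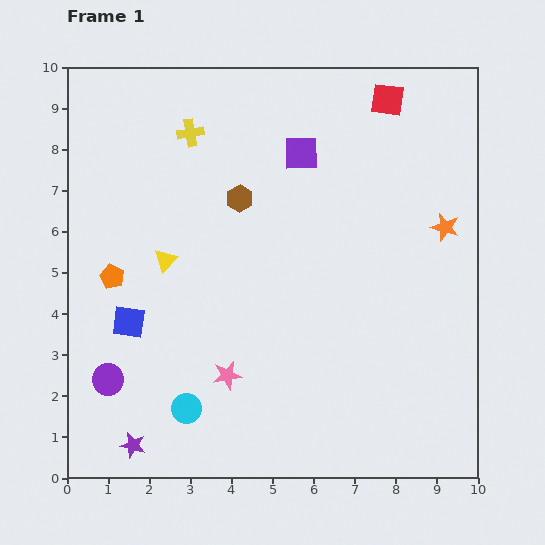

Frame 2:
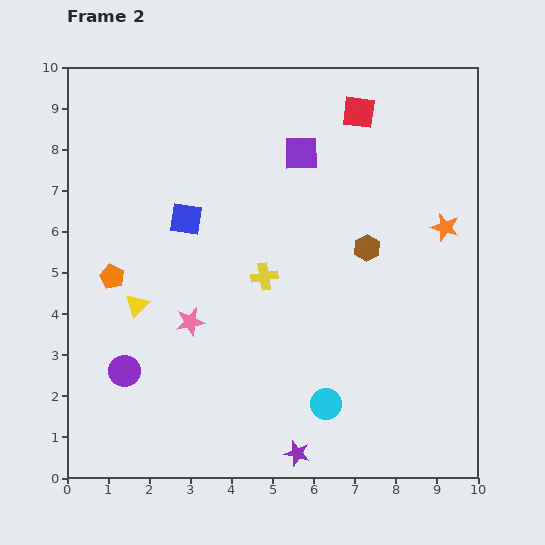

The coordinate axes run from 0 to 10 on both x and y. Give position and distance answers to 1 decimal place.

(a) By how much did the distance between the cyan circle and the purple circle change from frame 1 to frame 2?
+3.0

Distance in frame 1: 2.0. Distance in frame 2: 5.0.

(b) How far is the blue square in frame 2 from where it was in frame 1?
2.9

The blue square moved from (1.5, 3.8) to (2.9, 6.3), a distance of √(1.4² + 2.5²) ≈ 2.9.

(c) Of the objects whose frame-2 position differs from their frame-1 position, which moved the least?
the purple circle

(moved 0.4)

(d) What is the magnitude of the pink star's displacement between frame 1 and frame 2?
1.6

The pink star moved from (3.9, 2.5) to (3.0, 3.8), a distance of √(0.9² + 1.3²) ≈ 1.6.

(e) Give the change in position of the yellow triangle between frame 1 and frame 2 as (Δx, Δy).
(-0.7, -1.1)

The yellow triangle was at (2.4, 5.3) in frame 1 and (1.7, 4.2) in frame 2.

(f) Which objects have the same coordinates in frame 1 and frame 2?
the purple square, the orange pentagon, the orange star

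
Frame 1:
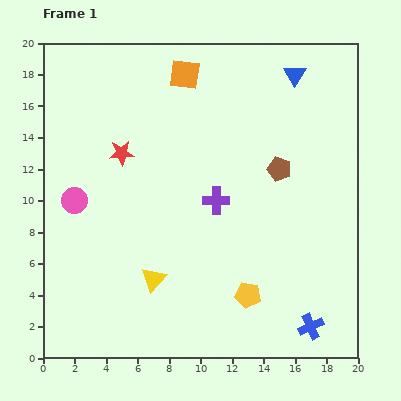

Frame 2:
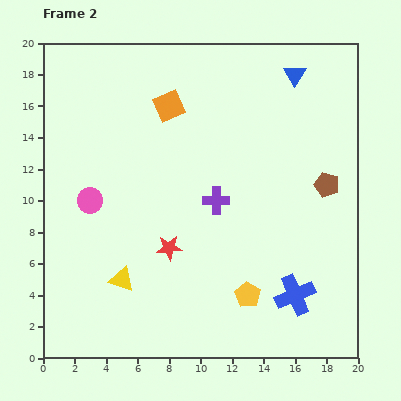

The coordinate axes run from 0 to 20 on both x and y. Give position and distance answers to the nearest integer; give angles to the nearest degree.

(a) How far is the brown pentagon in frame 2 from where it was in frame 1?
3

The brown pentagon moved from (15, 12) to (18, 11), a distance of √(3² + 1²) ≈ 3.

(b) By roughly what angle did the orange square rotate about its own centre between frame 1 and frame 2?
31° counter-clockwise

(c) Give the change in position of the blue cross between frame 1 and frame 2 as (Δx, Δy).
(-1, 2)

The blue cross was at (17, 2) in frame 1 and (16, 4) in frame 2.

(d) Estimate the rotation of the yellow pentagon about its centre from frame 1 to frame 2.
22° clockwise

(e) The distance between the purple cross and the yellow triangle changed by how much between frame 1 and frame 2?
+2

Distance in frame 1: 6. Distance in frame 2: 8.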